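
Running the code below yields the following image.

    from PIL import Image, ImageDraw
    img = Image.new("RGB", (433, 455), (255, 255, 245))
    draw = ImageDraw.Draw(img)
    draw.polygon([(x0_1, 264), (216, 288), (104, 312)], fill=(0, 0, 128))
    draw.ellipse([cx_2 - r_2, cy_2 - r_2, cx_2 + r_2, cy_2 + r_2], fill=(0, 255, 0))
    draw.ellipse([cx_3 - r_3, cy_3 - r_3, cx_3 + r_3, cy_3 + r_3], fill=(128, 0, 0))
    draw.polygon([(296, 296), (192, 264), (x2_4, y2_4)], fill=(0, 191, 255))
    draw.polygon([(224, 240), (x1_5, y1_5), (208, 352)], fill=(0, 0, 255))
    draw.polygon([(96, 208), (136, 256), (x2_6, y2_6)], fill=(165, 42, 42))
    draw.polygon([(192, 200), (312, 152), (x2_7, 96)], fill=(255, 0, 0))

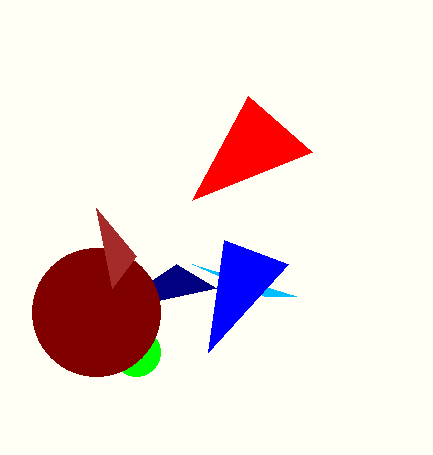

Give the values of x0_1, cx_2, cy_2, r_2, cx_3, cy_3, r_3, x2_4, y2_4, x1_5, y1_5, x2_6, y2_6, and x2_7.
x0_1 = 176; cx_2 = 136; cy_2 = 352; r_2 = 24; cx_3 = 96; cy_3 = 312; r_3 = 64; x2_4 = 264; y2_4 = 296; x1_5 = 288; y1_5 = 264; x2_6 = 112; y2_6 = 288; x2_7 = 248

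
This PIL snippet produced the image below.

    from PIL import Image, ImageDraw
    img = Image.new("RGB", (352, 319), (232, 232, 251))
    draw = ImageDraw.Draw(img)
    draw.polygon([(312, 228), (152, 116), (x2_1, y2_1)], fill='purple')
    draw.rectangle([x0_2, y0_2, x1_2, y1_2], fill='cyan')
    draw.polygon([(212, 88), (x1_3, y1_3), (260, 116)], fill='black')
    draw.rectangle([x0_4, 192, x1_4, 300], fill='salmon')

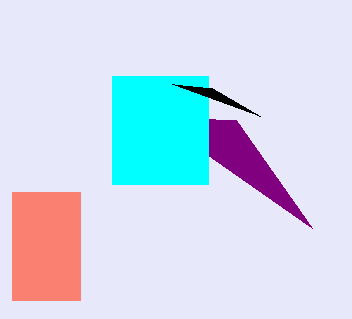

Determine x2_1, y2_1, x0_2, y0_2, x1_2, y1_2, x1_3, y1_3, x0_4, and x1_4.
x2_1 = 236
y2_1 = 120
x0_2 = 112
y0_2 = 76
x1_2 = 208
y1_2 = 184
x1_3 = 172
y1_3 = 84
x0_4 = 12
x1_4 = 80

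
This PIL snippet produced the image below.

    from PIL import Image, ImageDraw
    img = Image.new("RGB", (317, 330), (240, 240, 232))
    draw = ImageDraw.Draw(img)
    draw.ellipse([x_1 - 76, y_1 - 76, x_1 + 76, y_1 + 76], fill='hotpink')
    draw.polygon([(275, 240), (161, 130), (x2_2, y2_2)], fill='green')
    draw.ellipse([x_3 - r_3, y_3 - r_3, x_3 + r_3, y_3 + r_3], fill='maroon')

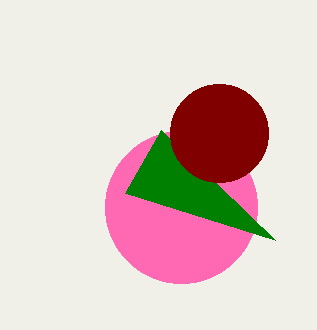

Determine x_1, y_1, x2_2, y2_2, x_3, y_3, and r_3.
x_1 = 181
y_1 = 207
x2_2 = 125
y2_2 = 193
x_3 = 219
y_3 = 133
r_3 = 49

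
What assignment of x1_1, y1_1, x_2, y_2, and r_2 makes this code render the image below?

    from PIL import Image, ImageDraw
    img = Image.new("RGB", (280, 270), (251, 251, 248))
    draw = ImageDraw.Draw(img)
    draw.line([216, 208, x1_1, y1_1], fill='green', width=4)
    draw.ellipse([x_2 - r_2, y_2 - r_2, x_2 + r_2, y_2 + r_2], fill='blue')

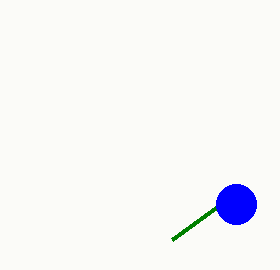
x1_1 = 172
y1_1 = 240
x_2 = 236
y_2 = 204
r_2 = 20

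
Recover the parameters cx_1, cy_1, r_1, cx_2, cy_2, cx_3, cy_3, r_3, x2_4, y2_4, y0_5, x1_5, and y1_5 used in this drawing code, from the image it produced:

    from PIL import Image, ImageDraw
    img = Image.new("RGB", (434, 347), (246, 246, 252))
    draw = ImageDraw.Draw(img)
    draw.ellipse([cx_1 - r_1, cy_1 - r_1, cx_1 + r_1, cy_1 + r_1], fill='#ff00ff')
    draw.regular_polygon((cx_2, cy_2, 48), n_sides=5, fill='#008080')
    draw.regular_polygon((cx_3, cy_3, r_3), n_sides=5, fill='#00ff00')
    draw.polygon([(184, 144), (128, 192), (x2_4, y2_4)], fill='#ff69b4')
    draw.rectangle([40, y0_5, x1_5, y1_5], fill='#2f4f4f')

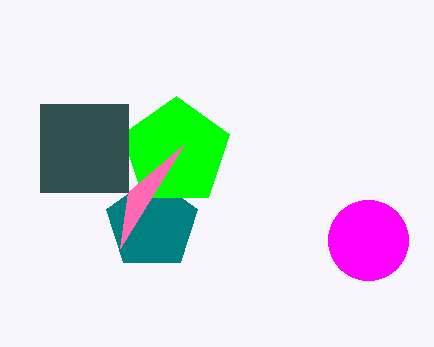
cx_1 = 368
cy_1 = 240
r_1 = 40
cx_2 = 152
cy_2 = 224
cx_3 = 176
cy_3 = 152
r_3 = 56
x2_4 = 120
y2_4 = 248
y0_5 = 104
x1_5 = 128
y1_5 = 192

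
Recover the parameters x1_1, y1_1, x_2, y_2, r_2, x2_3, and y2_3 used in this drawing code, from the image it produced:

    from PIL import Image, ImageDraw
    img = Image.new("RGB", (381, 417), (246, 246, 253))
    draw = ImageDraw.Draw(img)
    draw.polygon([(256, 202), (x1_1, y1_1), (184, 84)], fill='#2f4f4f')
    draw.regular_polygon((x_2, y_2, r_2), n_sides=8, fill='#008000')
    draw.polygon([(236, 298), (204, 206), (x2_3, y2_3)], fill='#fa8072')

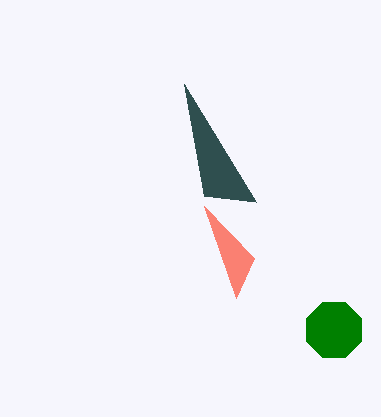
x1_1 = 204; y1_1 = 196; x_2 = 334; y_2 = 330; r_2 = 30; x2_3 = 254; y2_3 = 258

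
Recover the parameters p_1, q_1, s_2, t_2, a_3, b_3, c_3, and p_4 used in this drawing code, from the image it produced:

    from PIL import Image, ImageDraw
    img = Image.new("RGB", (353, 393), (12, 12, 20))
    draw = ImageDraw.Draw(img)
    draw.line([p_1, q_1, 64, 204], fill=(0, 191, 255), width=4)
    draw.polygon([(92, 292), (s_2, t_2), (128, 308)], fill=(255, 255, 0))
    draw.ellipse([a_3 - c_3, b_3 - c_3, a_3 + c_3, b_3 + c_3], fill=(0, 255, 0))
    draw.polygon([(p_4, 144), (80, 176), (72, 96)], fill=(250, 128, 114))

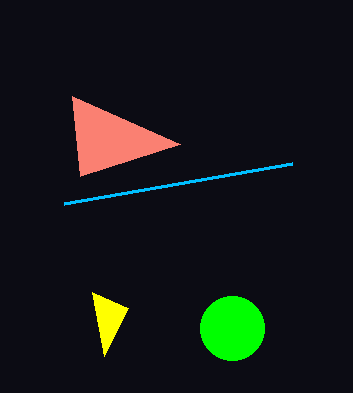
p_1 = 292, q_1 = 164, s_2 = 104, t_2 = 356, a_3 = 232, b_3 = 328, c_3 = 32, p_4 = 180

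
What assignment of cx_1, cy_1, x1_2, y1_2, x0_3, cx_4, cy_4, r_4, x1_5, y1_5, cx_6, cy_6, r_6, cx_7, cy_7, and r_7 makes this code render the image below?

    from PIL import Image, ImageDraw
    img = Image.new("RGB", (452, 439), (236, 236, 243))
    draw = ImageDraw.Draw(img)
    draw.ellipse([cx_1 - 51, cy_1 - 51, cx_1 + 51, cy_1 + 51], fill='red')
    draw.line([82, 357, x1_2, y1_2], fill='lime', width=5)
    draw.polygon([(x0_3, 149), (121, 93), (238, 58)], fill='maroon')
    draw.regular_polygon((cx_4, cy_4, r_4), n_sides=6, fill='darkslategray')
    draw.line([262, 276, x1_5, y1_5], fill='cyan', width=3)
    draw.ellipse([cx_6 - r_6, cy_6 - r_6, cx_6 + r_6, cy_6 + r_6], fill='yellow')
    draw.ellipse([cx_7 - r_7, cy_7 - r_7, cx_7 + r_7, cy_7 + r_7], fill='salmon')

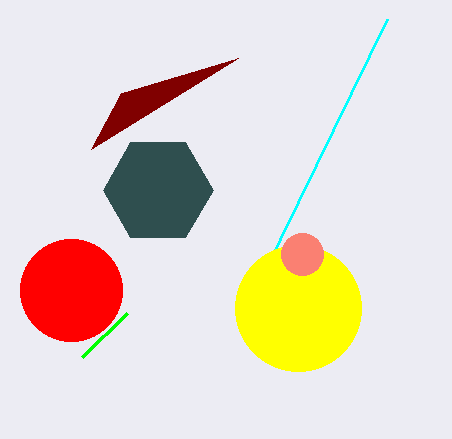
cx_1 = 71, cy_1 = 290, x1_2 = 127, y1_2 = 313, x0_3 = 91, cx_4 = 158, cy_4 = 190, r_4 = 55, x1_5 = 387, y1_5 = 19, cx_6 = 298, cy_6 = 308, r_6 = 63, cx_7 = 302, cy_7 = 254, r_7 = 21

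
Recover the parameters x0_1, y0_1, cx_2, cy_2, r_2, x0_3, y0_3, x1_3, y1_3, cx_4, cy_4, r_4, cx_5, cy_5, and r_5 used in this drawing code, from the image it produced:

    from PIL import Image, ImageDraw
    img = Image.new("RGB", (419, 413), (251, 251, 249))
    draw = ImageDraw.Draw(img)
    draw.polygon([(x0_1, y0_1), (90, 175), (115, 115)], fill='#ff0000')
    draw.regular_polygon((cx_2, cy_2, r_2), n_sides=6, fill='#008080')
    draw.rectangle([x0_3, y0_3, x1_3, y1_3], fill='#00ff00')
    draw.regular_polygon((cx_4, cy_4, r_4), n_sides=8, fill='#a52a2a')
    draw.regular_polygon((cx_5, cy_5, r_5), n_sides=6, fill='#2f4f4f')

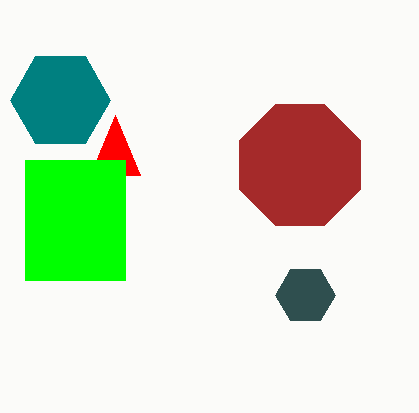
x0_1 = 140
y0_1 = 175
cx_2 = 60
cy_2 = 100
r_2 = 50
x0_3 = 25
y0_3 = 160
x1_3 = 125
y1_3 = 280
cx_4 = 300
cy_4 = 165
r_4 = 65
cx_5 = 305
cy_5 = 295
r_5 = 30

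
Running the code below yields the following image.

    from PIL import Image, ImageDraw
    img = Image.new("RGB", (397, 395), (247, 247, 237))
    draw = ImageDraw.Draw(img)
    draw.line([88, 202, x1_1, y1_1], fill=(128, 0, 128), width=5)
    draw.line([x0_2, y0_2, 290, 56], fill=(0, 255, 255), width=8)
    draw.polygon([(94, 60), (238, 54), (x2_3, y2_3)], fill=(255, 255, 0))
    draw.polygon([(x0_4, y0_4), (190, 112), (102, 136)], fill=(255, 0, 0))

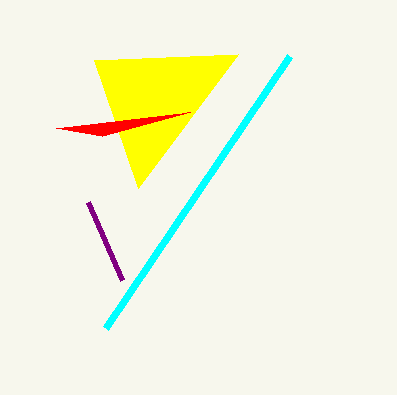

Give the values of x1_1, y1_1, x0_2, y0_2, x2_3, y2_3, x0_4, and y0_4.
x1_1 = 122
y1_1 = 280
x0_2 = 106
y0_2 = 328
x2_3 = 138
y2_3 = 188
x0_4 = 56
y0_4 = 128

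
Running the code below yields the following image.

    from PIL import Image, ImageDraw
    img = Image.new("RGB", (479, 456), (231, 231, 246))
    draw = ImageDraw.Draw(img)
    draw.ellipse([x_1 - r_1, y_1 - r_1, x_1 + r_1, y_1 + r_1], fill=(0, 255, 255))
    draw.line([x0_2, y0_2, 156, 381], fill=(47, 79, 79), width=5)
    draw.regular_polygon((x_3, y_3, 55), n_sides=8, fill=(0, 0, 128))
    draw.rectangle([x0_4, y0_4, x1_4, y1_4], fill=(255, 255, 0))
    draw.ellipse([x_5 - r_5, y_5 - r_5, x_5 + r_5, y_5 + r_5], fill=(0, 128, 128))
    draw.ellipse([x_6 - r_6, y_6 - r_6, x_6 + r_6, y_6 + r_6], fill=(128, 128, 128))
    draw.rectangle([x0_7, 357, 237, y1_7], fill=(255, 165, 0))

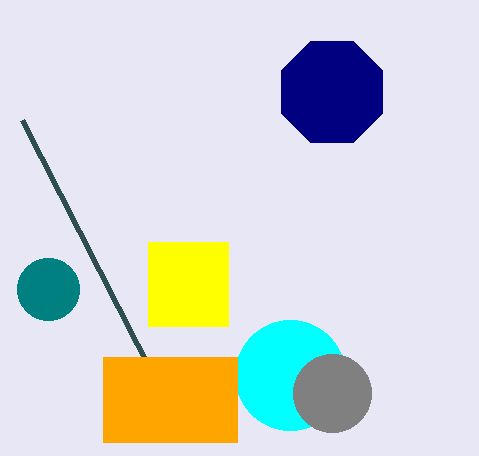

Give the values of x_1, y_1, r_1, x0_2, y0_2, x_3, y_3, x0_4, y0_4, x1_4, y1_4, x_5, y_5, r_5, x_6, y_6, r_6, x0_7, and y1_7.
x_1 = 290, y_1 = 375, r_1 = 55, x0_2 = 22, y0_2 = 120, x_3 = 332, y_3 = 92, x0_4 = 148, y0_4 = 242, x1_4 = 228, y1_4 = 326, x_5 = 48, y_5 = 289, r_5 = 31, x_6 = 332, y_6 = 393, r_6 = 39, x0_7 = 103, y1_7 = 442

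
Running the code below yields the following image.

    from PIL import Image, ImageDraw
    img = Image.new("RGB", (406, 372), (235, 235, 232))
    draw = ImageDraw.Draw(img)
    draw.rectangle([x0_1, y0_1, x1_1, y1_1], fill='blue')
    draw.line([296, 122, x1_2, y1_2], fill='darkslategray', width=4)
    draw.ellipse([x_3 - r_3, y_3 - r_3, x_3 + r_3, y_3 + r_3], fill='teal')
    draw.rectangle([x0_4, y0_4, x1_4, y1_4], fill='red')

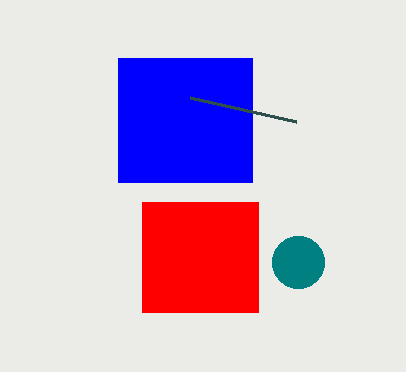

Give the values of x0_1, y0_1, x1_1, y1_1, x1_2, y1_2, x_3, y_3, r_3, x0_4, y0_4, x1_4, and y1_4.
x0_1 = 118; y0_1 = 58; x1_1 = 252; y1_1 = 182; x1_2 = 190; y1_2 = 98; x_3 = 298; y_3 = 262; r_3 = 26; x0_4 = 142; y0_4 = 202; x1_4 = 258; y1_4 = 312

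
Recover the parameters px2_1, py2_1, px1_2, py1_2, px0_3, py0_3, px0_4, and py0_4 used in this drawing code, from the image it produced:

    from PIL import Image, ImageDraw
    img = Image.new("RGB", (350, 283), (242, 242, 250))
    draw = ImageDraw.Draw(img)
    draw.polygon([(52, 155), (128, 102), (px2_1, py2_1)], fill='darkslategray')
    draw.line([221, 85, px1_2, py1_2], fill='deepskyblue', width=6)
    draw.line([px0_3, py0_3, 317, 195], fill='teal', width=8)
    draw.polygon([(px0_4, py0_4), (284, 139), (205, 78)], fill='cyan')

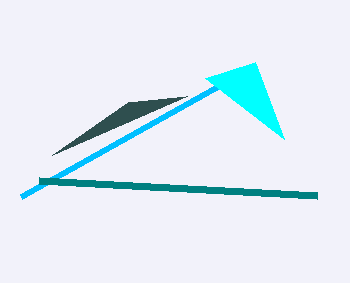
px2_1 = 187
py2_1 = 96
px1_2 = 21
py1_2 = 197
px0_3 = 39
py0_3 = 180
px0_4 = 255
py0_4 = 62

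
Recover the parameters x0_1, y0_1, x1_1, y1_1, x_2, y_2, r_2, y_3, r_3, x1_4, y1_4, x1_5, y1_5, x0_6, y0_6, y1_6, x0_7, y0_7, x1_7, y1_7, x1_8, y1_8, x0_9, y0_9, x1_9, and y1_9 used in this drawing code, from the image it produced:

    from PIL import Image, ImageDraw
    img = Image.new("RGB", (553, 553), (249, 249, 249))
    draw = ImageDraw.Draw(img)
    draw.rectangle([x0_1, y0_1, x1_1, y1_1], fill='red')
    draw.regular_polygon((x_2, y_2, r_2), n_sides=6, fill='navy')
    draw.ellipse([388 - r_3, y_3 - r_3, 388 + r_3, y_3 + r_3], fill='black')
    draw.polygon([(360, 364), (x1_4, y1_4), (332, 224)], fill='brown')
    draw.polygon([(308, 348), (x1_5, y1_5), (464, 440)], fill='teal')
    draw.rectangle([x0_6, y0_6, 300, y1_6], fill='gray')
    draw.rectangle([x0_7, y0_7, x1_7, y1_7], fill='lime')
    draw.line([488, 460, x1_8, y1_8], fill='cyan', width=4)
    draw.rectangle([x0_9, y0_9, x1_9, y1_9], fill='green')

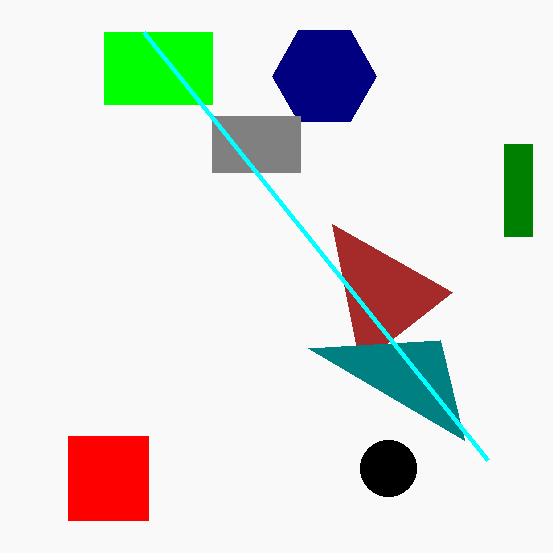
x0_1 = 68; y0_1 = 436; x1_1 = 148; y1_1 = 520; x_2 = 324; y_2 = 76; r_2 = 52; y_3 = 468; r_3 = 28; x1_4 = 452; y1_4 = 292; x1_5 = 440; y1_5 = 340; x0_6 = 212; y0_6 = 116; y1_6 = 172; x0_7 = 104; y0_7 = 32; x1_7 = 212; y1_7 = 104; x1_8 = 144; y1_8 = 32; x0_9 = 504; y0_9 = 144; x1_9 = 532; y1_9 = 236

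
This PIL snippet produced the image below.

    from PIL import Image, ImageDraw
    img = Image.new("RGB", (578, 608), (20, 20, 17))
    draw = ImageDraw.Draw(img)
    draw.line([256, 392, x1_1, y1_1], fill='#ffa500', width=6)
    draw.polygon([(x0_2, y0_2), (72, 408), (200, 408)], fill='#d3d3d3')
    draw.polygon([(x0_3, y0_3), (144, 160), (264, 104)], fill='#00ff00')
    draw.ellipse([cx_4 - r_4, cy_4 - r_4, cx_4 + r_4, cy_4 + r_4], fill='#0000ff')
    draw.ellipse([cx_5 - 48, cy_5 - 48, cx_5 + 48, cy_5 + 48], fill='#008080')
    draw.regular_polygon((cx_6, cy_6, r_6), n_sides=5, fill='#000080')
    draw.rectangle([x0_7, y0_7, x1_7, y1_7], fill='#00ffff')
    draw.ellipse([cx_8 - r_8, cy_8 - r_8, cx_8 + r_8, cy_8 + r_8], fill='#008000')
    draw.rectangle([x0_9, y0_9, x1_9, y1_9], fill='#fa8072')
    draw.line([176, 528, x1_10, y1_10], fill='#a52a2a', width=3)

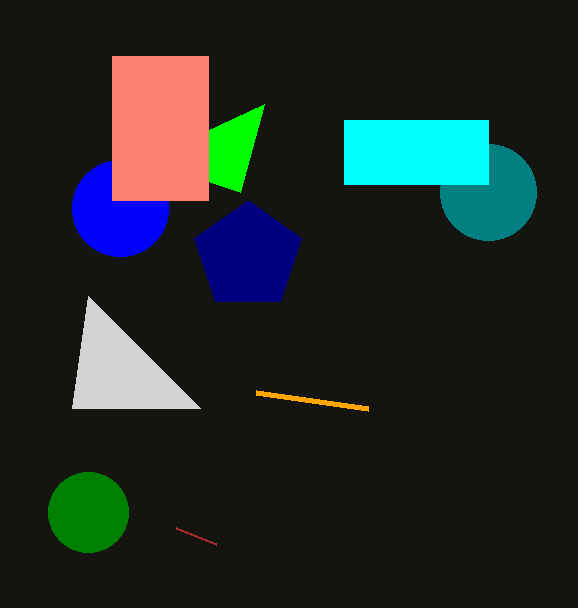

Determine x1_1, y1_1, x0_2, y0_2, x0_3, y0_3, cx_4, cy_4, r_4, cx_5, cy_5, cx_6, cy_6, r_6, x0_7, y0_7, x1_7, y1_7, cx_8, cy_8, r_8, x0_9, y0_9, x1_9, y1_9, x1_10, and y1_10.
x1_1 = 368, y1_1 = 408, x0_2 = 88, y0_2 = 296, x0_3 = 240, y0_3 = 192, cx_4 = 120, cy_4 = 208, r_4 = 48, cx_5 = 488, cy_5 = 192, cx_6 = 248, cy_6 = 256, r_6 = 56, x0_7 = 344, y0_7 = 120, x1_7 = 488, y1_7 = 184, cx_8 = 88, cy_8 = 512, r_8 = 40, x0_9 = 112, y0_9 = 56, x1_9 = 208, y1_9 = 200, x1_10 = 216, y1_10 = 544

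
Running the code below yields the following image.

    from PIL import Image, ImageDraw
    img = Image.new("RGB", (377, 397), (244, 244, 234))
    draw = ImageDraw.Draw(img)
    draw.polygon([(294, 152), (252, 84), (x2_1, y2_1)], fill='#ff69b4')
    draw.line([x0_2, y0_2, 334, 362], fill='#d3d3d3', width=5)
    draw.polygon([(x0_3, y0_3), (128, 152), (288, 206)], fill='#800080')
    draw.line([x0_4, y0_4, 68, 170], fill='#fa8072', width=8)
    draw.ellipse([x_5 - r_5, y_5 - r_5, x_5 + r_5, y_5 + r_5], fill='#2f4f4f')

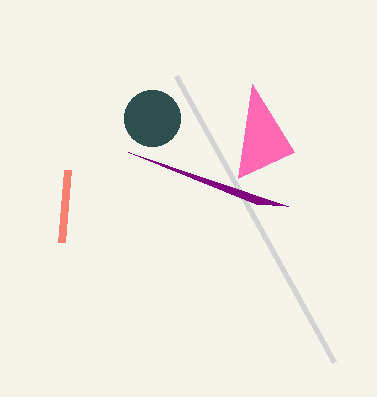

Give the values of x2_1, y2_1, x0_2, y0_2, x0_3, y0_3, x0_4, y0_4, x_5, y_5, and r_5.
x2_1 = 238, y2_1 = 178, x0_2 = 176, y0_2 = 76, x0_3 = 256, y0_3 = 204, x0_4 = 62, y0_4 = 242, x_5 = 152, y_5 = 118, r_5 = 28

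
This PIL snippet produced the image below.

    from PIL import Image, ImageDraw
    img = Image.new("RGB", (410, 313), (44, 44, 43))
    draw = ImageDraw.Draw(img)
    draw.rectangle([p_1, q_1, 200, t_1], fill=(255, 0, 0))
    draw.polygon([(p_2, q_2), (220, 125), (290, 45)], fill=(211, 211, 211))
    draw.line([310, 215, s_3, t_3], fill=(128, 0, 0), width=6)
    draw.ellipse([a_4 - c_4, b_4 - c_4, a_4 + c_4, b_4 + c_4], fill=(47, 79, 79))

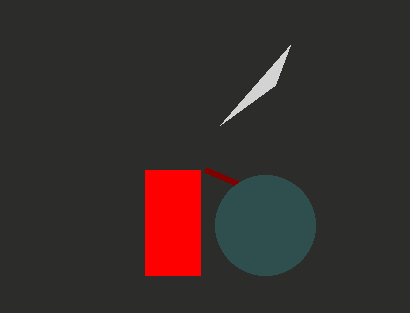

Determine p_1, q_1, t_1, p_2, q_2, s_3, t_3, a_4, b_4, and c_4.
p_1 = 145; q_1 = 170; t_1 = 275; p_2 = 275; q_2 = 85; s_3 = 205; t_3 = 170; a_4 = 265; b_4 = 225; c_4 = 50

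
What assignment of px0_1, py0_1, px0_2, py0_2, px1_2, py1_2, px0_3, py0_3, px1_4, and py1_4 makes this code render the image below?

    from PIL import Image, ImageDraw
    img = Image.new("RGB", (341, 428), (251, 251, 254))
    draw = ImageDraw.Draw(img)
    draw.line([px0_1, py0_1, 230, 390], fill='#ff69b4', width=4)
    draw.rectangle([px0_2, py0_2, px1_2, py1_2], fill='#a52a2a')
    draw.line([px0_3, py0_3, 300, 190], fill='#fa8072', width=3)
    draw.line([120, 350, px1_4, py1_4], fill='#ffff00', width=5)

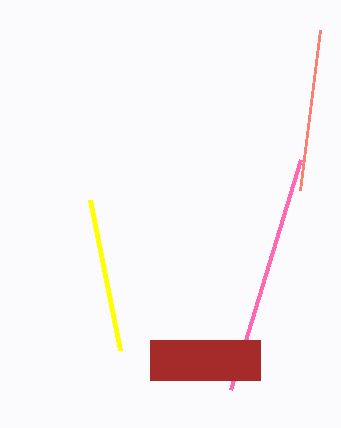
px0_1 = 300; py0_1 = 160; px0_2 = 150; py0_2 = 340; px1_2 = 260; py1_2 = 380; px0_3 = 320; py0_3 = 30; px1_4 = 90; py1_4 = 200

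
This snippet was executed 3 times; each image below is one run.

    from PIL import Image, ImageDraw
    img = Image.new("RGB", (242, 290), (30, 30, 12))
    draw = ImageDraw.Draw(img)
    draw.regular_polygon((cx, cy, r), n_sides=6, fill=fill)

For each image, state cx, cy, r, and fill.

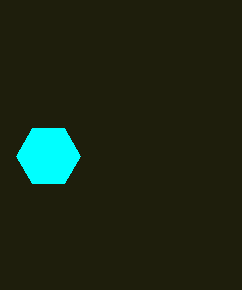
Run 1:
cx = 48; cy = 156; r = 32; fill = 'cyan'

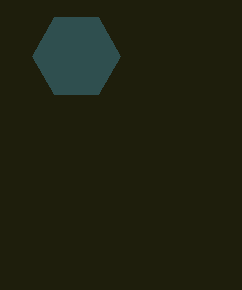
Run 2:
cx = 76, cy = 56, r = 44, fill = 'darkslategray'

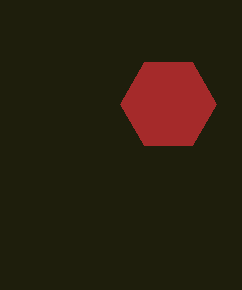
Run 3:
cx = 168, cy = 104, r = 48, fill = 'brown'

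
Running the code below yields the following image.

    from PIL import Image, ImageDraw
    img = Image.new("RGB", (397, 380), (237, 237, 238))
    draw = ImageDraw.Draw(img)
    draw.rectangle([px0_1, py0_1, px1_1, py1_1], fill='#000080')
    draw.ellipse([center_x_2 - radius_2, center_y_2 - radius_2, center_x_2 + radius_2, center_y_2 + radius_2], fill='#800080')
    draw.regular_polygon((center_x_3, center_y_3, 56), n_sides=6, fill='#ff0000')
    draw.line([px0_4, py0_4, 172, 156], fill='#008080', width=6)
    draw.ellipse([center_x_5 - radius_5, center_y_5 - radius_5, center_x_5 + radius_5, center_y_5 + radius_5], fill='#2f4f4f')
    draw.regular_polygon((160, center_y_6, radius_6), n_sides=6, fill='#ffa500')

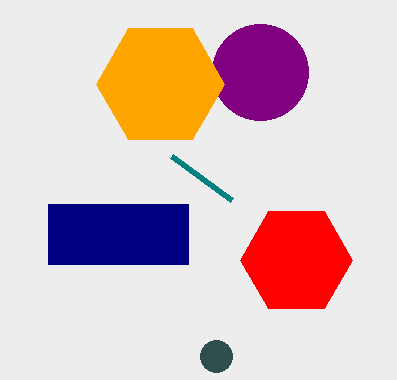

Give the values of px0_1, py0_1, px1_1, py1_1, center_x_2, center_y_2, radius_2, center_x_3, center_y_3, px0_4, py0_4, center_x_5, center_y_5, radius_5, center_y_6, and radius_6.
px0_1 = 48, py0_1 = 204, px1_1 = 188, py1_1 = 264, center_x_2 = 260, center_y_2 = 72, radius_2 = 48, center_x_3 = 296, center_y_3 = 260, px0_4 = 232, py0_4 = 200, center_x_5 = 216, center_y_5 = 356, radius_5 = 16, center_y_6 = 84, radius_6 = 64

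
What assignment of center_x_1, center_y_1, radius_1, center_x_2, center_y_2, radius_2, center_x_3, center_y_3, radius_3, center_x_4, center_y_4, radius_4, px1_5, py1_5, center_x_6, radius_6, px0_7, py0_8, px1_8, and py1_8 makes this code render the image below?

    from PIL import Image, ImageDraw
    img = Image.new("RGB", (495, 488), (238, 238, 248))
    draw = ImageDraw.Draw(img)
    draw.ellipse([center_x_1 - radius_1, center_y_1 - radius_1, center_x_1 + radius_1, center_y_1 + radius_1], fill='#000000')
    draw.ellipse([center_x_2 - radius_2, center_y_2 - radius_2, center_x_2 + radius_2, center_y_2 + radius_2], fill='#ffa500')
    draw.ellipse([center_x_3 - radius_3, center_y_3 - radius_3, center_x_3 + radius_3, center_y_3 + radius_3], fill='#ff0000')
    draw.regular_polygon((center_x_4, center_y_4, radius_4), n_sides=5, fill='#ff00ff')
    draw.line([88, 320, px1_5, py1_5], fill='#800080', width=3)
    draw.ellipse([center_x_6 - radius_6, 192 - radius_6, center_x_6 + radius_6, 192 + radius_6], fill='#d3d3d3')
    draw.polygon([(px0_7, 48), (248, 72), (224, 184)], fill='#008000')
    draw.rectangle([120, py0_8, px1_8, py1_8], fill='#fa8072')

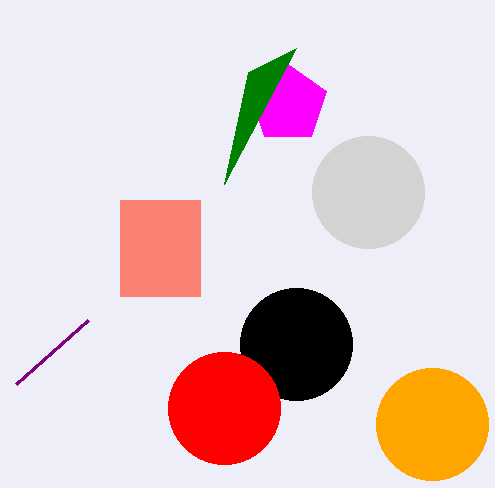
center_x_1 = 296
center_y_1 = 344
radius_1 = 56
center_x_2 = 432
center_y_2 = 424
radius_2 = 56
center_x_3 = 224
center_y_3 = 408
radius_3 = 56
center_x_4 = 288
center_y_4 = 104
radius_4 = 40
px1_5 = 16
py1_5 = 384
center_x_6 = 368
radius_6 = 56
px0_7 = 296
py0_8 = 200
px1_8 = 200
py1_8 = 296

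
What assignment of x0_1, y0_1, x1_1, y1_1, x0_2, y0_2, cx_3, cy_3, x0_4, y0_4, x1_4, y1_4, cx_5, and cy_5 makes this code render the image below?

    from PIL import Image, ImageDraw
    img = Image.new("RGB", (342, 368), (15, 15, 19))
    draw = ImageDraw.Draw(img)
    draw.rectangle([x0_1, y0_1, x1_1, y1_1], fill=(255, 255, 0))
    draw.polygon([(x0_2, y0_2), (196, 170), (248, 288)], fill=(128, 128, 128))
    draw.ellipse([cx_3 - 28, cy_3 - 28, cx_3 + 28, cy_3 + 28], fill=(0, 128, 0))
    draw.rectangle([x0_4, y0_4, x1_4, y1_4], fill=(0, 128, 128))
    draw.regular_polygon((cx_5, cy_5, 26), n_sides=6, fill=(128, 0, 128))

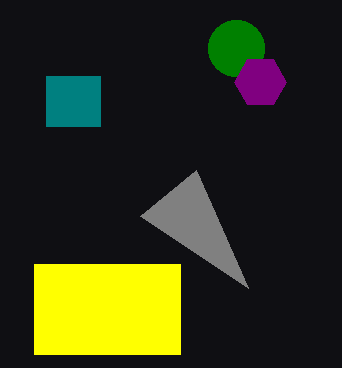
x0_1 = 34
y0_1 = 264
x1_1 = 180
y1_1 = 354
x0_2 = 140
y0_2 = 216
cx_3 = 236
cy_3 = 48
x0_4 = 46
y0_4 = 76
x1_4 = 100
y1_4 = 126
cx_5 = 260
cy_5 = 82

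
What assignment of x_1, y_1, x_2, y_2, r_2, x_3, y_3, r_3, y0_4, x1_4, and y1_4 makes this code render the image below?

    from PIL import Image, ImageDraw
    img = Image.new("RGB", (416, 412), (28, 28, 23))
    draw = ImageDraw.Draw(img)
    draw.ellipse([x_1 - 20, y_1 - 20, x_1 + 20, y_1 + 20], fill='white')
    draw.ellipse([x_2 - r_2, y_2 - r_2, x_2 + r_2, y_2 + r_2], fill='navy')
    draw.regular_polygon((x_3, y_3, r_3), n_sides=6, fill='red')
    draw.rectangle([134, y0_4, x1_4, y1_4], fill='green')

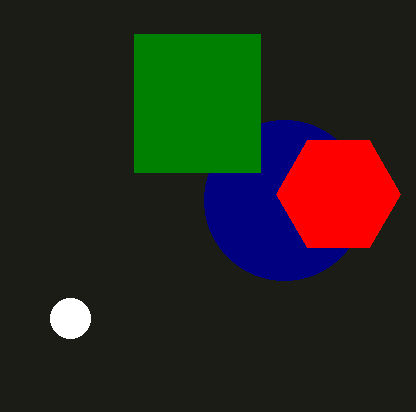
x_1 = 70, y_1 = 318, x_2 = 284, y_2 = 200, r_2 = 80, x_3 = 338, y_3 = 194, r_3 = 62, y0_4 = 34, x1_4 = 260, y1_4 = 172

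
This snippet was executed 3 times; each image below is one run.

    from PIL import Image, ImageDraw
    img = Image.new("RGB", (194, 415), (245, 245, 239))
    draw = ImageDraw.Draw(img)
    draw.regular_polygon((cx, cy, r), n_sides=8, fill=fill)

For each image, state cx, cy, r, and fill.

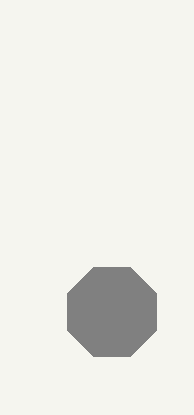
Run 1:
cx = 112
cy = 312
r = 48
fill = 'gray'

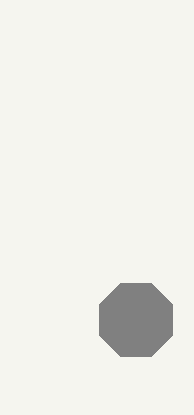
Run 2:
cx = 136
cy = 320
r = 40
fill = 'gray'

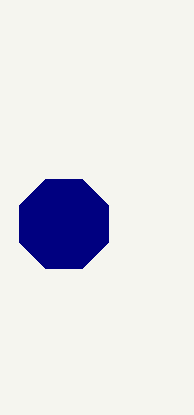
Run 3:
cx = 64
cy = 224
r = 48
fill = 'navy'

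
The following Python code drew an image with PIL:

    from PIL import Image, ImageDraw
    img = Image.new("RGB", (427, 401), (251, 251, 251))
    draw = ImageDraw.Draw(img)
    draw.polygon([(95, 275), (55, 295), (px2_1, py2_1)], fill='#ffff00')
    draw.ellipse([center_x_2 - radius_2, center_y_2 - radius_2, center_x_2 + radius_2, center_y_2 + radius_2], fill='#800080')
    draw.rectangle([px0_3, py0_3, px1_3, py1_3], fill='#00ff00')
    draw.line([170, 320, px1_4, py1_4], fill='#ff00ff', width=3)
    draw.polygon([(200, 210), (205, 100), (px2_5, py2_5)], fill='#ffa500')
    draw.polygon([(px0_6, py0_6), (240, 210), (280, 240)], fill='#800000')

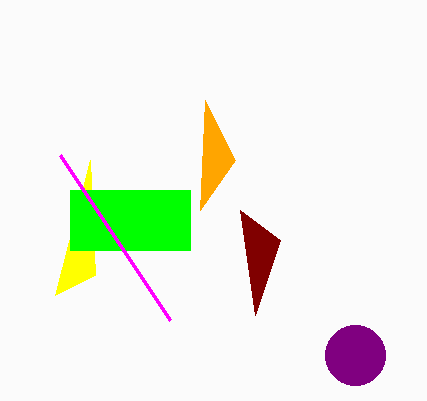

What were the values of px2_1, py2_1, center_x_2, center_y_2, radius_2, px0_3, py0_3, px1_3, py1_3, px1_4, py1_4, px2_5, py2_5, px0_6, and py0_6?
px2_1 = 90
py2_1 = 160
center_x_2 = 355
center_y_2 = 355
radius_2 = 30
px0_3 = 70
py0_3 = 190
px1_3 = 190
py1_3 = 250
px1_4 = 60
py1_4 = 155
px2_5 = 235
py2_5 = 160
px0_6 = 255
py0_6 = 315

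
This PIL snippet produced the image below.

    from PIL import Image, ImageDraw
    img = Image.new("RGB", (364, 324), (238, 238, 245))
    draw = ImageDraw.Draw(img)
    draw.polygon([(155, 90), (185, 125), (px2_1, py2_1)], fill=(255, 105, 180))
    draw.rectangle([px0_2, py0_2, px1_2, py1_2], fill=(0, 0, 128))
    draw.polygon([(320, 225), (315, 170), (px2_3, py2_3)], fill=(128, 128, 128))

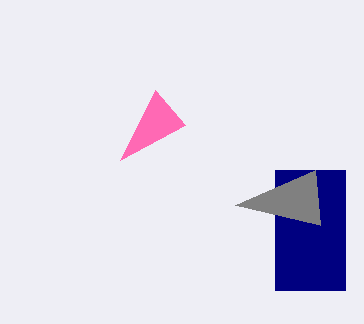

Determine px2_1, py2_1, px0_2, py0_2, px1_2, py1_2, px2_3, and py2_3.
px2_1 = 120
py2_1 = 160
px0_2 = 275
py0_2 = 170
px1_2 = 345
py1_2 = 290
px2_3 = 235
py2_3 = 205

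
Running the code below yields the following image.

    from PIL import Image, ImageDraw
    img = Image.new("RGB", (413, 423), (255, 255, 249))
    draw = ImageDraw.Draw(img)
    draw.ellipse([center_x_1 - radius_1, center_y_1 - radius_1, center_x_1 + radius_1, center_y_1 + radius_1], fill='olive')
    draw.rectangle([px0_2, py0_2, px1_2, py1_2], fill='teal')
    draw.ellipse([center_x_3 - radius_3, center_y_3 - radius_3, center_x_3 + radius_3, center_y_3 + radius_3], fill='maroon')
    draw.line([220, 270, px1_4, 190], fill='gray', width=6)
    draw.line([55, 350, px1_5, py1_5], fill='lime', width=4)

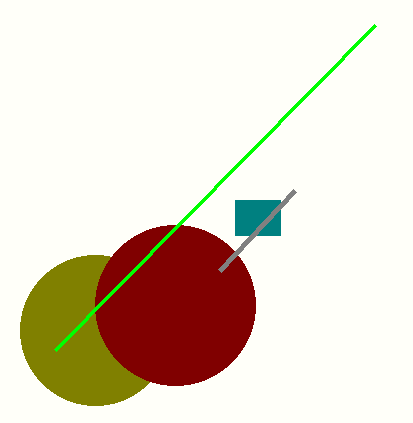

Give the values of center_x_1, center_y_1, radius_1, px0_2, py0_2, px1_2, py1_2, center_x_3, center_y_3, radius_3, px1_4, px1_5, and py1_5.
center_x_1 = 95
center_y_1 = 330
radius_1 = 75
px0_2 = 235
py0_2 = 200
px1_2 = 280
py1_2 = 235
center_x_3 = 175
center_y_3 = 305
radius_3 = 80
px1_4 = 295
px1_5 = 375
py1_5 = 25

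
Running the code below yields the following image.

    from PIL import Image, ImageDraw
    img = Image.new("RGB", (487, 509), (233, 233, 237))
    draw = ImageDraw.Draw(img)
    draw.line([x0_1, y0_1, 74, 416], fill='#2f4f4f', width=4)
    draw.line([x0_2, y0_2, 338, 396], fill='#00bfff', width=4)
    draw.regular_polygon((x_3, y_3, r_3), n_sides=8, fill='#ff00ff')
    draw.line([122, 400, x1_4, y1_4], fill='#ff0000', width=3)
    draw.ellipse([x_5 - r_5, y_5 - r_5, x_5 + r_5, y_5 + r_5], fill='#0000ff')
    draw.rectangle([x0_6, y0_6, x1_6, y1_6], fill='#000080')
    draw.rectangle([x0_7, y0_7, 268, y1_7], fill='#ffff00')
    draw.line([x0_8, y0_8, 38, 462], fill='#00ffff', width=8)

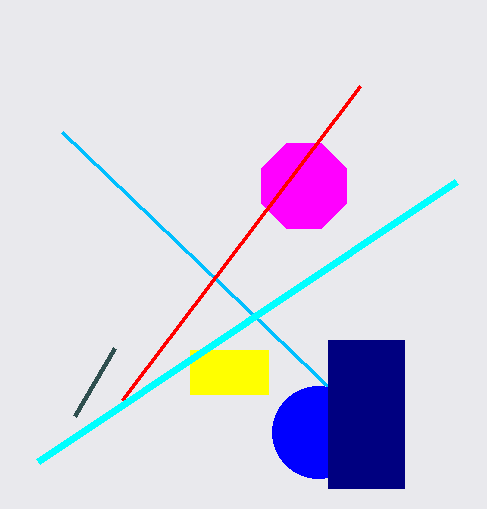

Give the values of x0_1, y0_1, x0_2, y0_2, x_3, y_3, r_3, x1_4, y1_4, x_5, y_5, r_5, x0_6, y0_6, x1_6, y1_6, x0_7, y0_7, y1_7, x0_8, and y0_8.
x0_1 = 114, y0_1 = 348, x0_2 = 62, y0_2 = 132, x_3 = 304, y_3 = 186, r_3 = 46, x1_4 = 360, y1_4 = 86, x_5 = 318, y_5 = 432, r_5 = 46, x0_6 = 328, y0_6 = 340, x1_6 = 404, y1_6 = 488, x0_7 = 190, y0_7 = 350, y1_7 = 394, x0_8 = 456, y0_8 = 182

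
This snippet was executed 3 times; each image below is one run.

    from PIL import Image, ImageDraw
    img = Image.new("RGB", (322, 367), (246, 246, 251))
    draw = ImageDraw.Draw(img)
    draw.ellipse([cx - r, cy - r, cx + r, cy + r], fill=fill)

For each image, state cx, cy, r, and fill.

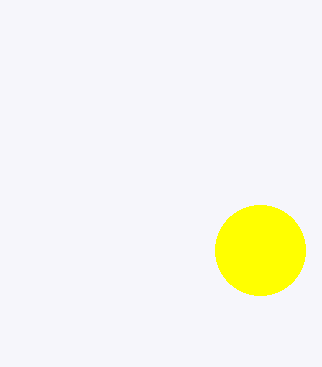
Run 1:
cx = 260; cy = 250; r = 45; fill = 'yellow'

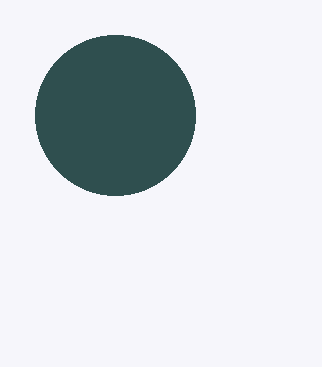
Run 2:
cx = 115
cy = 115
r = 80
fill = 'darkslategray'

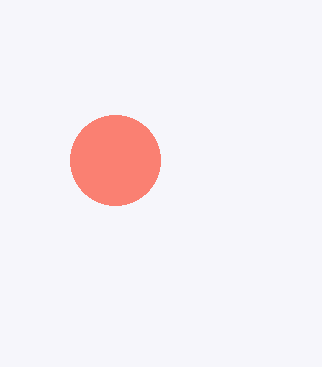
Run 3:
cx = 115
cy = 160
r = 45
fill = 'salmon'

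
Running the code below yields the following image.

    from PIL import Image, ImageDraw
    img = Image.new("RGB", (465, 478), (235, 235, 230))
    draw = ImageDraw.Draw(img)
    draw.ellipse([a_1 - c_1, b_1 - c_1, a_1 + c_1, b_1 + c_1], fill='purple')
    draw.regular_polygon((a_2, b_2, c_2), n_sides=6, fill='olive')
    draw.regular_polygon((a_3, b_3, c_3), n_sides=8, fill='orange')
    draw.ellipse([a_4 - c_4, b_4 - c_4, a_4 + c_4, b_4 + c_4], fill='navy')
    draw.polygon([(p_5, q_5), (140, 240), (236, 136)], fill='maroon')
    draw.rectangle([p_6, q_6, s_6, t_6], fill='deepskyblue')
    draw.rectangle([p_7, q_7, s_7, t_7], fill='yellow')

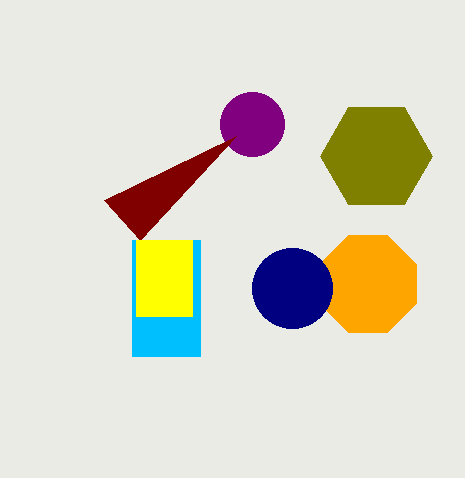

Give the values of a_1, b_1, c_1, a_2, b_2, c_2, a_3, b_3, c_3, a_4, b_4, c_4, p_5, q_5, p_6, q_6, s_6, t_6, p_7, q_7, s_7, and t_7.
a_1 = 252; b_1 = 124; c_1 = 32; a_2 = 376; b_2 = 156; c_2 = 56; a_3 = 368; b_3 = 284; c_3 = 52; a_4 = 292; b_4 = 288; c_4 = 40; p_5 = 104; q_5 = 200; p_6 = 132; q_6 = 240; s_6 = 200; t_6 = 356; p_7 = 136; q_7 = 240; s_7 = 192; t_7 = 316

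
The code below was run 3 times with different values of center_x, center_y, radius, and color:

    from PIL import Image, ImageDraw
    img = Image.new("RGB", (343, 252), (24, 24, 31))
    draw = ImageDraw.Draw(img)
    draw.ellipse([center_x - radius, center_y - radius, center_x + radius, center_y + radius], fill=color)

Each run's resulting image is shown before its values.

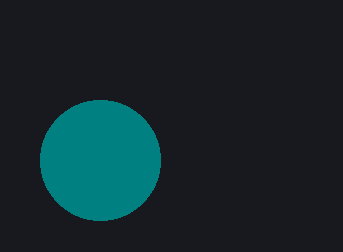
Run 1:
center_x = 100, center_y = 160, radius = 60, color = 'teal'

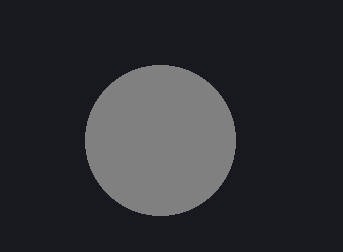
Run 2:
center_x = 160, center_y = 140, radius = 75, color = 'gray'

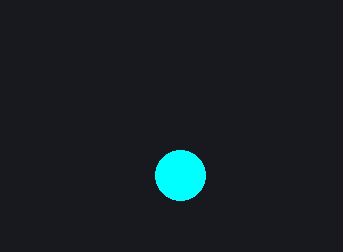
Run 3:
center_x = 180, center_y = 175, radius = 25, color = 'cyan'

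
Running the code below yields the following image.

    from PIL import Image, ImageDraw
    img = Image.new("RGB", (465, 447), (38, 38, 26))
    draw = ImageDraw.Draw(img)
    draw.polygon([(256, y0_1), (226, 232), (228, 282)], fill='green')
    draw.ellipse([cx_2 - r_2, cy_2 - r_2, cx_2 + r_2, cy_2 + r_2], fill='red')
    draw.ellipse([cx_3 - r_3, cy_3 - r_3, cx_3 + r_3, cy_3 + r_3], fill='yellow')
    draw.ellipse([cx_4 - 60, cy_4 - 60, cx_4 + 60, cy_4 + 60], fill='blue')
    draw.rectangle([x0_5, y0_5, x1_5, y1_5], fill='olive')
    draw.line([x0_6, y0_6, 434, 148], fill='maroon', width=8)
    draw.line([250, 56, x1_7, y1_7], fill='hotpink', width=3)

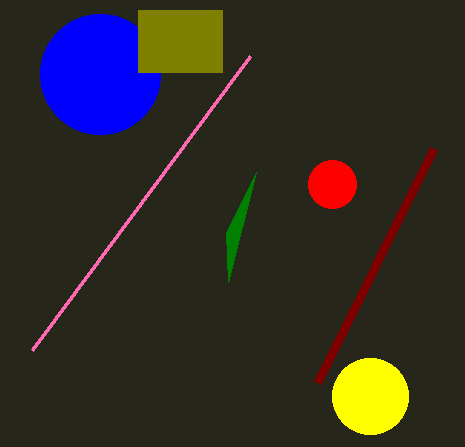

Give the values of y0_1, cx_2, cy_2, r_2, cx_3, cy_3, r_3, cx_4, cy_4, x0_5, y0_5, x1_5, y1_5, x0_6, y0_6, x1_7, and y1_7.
y0_1 = 172; cx_2 = 332; cy_2 = 184; r_2 = 24; cx_3 = 370; cy_3 = 396; r_3 = 38; cx_4 = 100; cy_4 = 74; x0_5 = 138; y0_5 = 10; x1_5 = 222; y1_5 = 72; x0_6 = 318; y0_6 = 382; x1_7 = 32; y1_7 = 350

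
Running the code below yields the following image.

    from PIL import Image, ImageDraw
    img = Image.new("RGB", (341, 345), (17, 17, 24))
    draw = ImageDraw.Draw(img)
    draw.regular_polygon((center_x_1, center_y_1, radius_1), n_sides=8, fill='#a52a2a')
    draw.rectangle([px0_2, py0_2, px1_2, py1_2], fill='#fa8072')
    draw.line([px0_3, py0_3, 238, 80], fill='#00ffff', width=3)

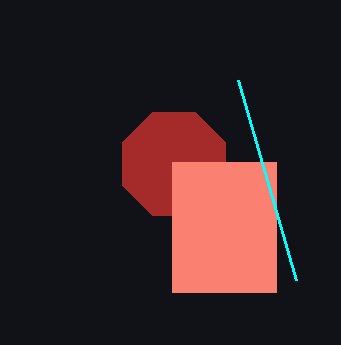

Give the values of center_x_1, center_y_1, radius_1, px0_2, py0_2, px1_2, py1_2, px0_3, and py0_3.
center_x_1 = 174
center_y_1 = 164
radius_1 = 56
px0_2 = 172
py0_2 = 162
px1_2 = 276
py1_2 = 292
px0_3 = 296
py0_3 = 280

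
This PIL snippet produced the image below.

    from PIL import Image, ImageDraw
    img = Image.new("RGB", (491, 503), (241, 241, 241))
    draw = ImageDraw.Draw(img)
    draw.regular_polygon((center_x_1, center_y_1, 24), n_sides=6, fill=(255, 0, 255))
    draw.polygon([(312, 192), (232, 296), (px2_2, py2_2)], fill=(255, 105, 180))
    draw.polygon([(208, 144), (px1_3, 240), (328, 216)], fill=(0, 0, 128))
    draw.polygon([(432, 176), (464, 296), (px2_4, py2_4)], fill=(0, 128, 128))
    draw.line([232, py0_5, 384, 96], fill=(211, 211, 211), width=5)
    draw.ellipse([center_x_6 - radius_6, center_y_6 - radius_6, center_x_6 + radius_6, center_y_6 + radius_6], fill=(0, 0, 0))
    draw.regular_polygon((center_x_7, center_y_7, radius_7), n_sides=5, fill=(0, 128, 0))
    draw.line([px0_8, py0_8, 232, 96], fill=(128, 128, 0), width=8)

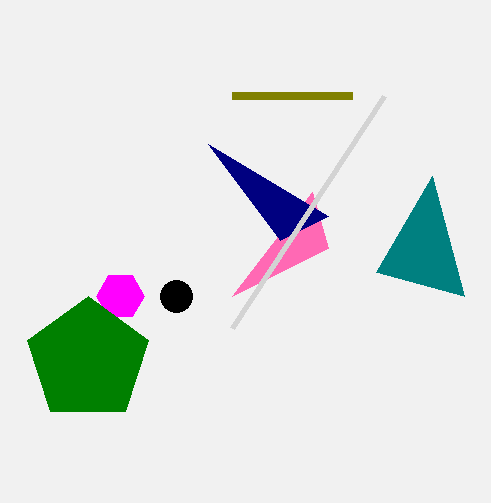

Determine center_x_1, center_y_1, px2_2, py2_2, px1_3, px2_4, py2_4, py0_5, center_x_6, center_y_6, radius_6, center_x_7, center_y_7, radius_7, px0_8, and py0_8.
center_x_1 = 120
center_y_1 = 296
px2_2 = 328
py2_2 = 248
px1_3 = 280
px2_4 = 376
py2_4 = 272
py0_5 = 328
center_x_6 = 176
center_y_6 = 296
radius_6 = 16
center_x_7 = 88
center_y_7 = 360
radius_7 = 64
px0_8 = 352
py0_8 = 96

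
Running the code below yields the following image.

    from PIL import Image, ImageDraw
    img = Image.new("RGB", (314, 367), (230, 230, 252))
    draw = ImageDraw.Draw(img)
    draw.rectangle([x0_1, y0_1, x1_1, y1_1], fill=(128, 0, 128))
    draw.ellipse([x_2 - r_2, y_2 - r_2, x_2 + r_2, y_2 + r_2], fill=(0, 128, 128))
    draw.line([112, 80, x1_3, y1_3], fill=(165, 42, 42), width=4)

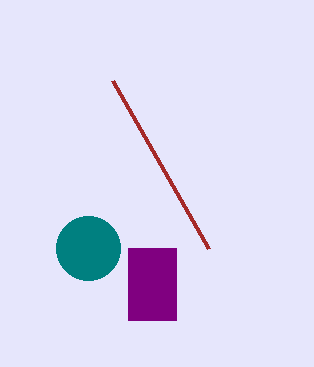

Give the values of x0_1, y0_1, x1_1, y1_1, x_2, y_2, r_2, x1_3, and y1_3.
x0_1 = 128; y0_1 = 248; x1_1 = 176; y1_1 = 320; x_2 = 88; y_2 = 248; r_2 = 32; x1_3 = 208; y1_3 = 248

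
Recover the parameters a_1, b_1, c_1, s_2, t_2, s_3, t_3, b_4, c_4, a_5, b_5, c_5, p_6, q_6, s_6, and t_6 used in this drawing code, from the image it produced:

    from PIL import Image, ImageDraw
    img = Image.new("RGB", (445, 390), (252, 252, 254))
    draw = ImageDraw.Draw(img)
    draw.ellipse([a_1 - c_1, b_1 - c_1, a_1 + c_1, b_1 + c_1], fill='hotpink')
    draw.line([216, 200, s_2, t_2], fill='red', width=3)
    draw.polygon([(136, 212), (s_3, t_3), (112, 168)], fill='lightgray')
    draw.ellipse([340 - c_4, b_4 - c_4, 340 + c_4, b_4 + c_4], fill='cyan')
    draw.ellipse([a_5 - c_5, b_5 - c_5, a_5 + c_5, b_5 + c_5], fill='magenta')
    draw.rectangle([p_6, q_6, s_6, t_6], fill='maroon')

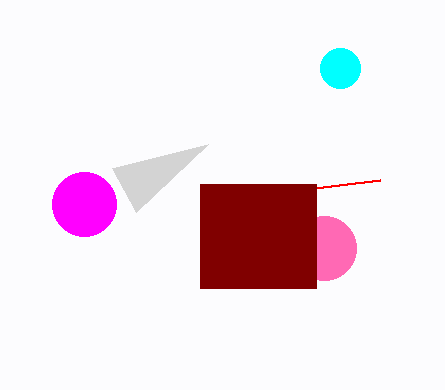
a_1 = 324; b_1 = 248; c_1 = 32; s_2 = 380; t_2 = 180; s_3 = 208; t_3 = 144; b_4 = 68; c_4 = 20; a_5 = 84; b_5 = 204; c_5 = 32; p_6 = 200; q_6 = 184; s_6 = 316; t_6 = 288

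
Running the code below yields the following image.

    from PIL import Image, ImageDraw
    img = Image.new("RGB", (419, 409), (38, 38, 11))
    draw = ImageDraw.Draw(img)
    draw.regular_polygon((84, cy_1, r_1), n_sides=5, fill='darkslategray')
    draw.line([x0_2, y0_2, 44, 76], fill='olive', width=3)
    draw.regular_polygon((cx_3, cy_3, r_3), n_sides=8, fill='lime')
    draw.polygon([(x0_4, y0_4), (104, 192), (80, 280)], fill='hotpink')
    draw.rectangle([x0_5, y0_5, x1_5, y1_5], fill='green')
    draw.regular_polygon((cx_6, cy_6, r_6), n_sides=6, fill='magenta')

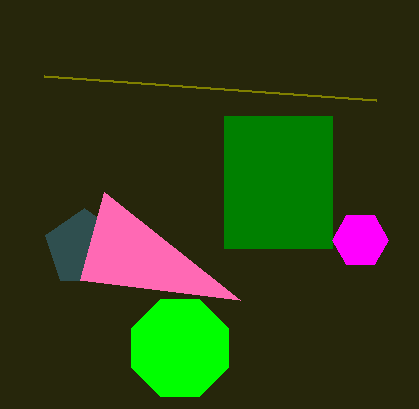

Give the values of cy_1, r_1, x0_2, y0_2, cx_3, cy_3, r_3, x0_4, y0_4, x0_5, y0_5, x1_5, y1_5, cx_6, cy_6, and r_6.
cy_1 = 248; r_1 = 40; x0_2 = 376; y0_2 = 100; cx_3 = 180; cy_3 = 348; r_3 = 52; x0_4 = 240; y0_4 = 300; x0_5 = 224; y0_5 = 116; x1_5 = 332; y1_5 = 248; cx_6 = 360; cy_6 = 240; r_6 = 28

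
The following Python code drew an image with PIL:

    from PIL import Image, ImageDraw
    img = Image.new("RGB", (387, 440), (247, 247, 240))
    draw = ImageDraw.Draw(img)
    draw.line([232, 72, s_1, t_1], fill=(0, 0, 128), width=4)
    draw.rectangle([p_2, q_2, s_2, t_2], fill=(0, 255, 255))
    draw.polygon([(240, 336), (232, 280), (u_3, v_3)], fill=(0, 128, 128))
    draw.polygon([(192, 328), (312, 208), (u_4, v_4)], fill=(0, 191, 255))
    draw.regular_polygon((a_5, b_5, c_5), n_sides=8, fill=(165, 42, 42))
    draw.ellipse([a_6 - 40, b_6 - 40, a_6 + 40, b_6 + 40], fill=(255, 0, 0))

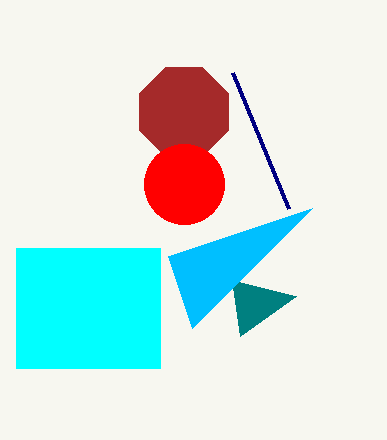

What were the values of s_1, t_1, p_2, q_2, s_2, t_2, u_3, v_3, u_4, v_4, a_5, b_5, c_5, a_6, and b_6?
s_1 = 288, t_1 = 208, p_2 = 16, q_2 = 248, s_2 = 160, t_2 = 368, u_3 = 296, v_3 = 296, u_4 = 168, v_4 = 256, a_5 = 184, b_5 = 112, c_5 = 48, a_6 = 184, b_6 = 184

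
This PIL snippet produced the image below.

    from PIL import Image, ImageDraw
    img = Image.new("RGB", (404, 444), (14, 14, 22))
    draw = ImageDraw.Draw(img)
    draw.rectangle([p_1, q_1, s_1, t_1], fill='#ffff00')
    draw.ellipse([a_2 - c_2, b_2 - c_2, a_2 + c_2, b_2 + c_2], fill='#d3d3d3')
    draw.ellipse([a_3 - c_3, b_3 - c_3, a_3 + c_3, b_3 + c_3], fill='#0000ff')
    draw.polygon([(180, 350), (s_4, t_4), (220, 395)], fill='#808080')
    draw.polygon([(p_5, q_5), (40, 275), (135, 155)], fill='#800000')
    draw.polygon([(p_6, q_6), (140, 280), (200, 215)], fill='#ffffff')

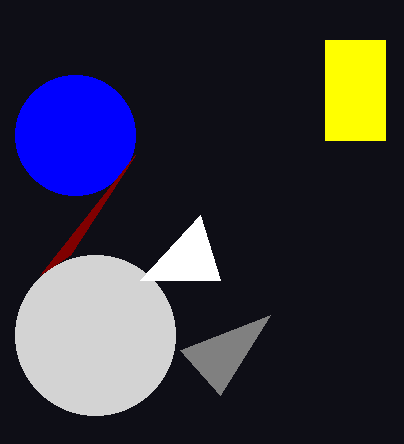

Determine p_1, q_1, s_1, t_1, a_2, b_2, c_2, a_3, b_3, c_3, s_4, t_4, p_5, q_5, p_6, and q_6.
p_1 = 325, q_1 = 40, s_1 = 385, t_1 = 140, a_2 = 95, b_2 = 335, c_2 = 80, a_3 = 75, b_3 = 135, c_3 = 60, s_4 = 270, t_4 = 315, p_5 = 70, q_5 = 255, p_6 = 220, q_6 = 280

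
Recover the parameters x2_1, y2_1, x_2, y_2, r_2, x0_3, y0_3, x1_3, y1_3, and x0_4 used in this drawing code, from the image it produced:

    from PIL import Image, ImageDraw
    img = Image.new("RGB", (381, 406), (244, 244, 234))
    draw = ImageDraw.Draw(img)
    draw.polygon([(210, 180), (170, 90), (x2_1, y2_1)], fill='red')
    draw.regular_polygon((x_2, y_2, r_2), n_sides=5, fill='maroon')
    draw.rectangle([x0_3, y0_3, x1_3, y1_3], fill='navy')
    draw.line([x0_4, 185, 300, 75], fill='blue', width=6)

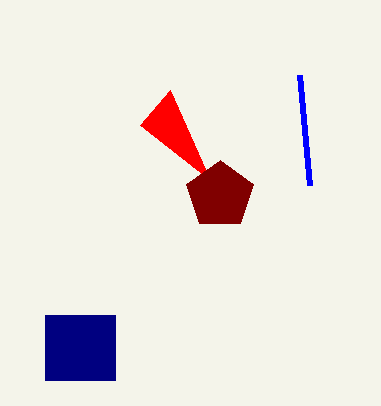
x2_1 = 140, y2_1 = 125, x_2 = 220, y_2 = 195, r_2 = 35, x0_3 = 45, y0_3 = 315, x1_3 = 115, y1_3 = 380, x0_4 = 310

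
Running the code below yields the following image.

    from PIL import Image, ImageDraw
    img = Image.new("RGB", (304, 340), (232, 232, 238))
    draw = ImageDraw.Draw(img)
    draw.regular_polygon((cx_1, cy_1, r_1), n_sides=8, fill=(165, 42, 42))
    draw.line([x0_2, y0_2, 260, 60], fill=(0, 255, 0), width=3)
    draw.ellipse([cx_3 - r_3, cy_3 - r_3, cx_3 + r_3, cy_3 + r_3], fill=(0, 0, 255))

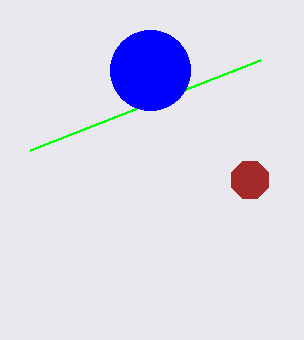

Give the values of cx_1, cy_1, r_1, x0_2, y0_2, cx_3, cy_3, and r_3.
cx_1 = 250
cy_1 = 180
r_1 = 20
x0_2 = 30
y0_2 = 150
cx_3 = 150
cy_3 = 70
r_3 = 40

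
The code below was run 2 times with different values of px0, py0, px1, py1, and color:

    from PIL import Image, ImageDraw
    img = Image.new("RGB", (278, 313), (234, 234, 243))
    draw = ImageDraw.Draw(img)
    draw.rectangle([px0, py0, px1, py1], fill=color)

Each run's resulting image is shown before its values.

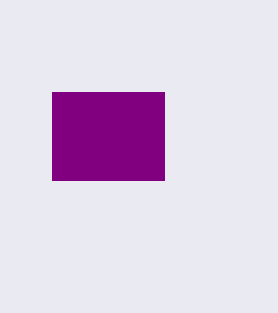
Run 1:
px0 = 52
py0 = 92
px1 = 164
py1 = 180
color = 'purple'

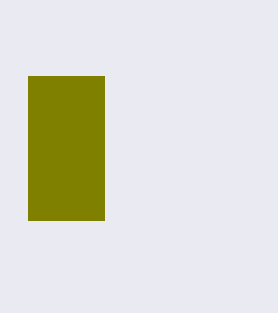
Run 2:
px0 = 28; py0 = 76; px1 = 104; py1 = 220; color = 'olive'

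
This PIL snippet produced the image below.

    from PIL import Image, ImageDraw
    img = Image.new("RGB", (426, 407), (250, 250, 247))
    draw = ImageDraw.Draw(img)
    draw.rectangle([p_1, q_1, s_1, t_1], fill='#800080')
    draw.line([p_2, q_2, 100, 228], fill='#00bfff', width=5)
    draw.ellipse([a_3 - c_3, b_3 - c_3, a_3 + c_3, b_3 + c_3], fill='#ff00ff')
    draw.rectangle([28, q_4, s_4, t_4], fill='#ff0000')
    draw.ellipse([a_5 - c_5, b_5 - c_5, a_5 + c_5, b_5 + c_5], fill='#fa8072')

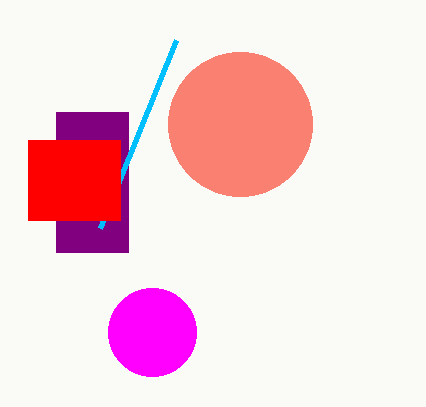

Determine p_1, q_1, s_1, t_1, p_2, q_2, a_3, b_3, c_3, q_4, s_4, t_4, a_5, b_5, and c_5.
p_1 = 56
q_1 = 112
s_1 = 128
t_1 = 252
p_2 = 176
q_2 = 40
a_3 = 152
b_3 = 332
c_3 = 44
q_4 = 140
s_4 = 120
t_4 = 220
a_5 = 240
b_5 = 124
c_5 = 72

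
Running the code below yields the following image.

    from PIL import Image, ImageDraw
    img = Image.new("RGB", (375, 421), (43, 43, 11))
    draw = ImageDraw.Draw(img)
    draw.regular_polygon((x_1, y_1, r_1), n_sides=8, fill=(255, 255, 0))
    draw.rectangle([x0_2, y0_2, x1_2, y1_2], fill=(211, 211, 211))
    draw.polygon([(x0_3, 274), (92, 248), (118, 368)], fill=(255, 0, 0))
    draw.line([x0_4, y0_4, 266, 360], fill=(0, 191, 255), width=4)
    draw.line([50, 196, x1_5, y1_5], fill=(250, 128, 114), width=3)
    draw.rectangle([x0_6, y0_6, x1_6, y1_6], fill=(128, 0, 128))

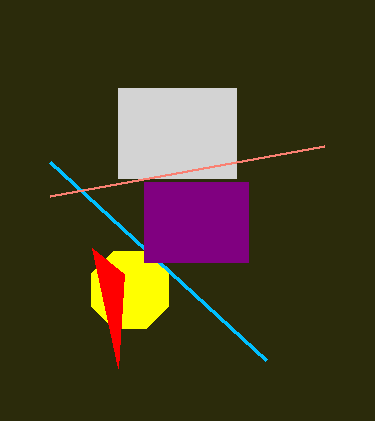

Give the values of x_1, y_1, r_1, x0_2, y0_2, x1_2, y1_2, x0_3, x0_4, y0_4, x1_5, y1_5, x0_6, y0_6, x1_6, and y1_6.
x_1 = 130, y_1 = 290, r_1 = 42, x0_2 = 118, y0_2 = 88, x1_2 = 236, y1_2 = 178, x0_3 = 124, x0_4 = 50, y0_4 = 162, x1_5 = 324, y1_5 = 146, x0_6 = 144, y0_6 = 182, x1_6 = 248, y1_6 = 262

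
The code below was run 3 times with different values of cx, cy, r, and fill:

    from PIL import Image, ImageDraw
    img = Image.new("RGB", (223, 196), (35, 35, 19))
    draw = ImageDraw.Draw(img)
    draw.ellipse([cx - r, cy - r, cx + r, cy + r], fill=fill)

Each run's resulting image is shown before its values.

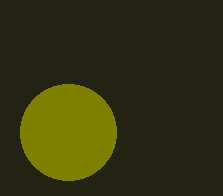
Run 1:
cx = 68
cy = 132
r = 48
fill = 'olive'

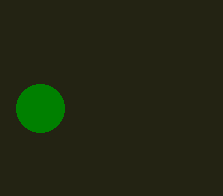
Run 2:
cx = 40
cy = 108
r = 24
fill = 'green'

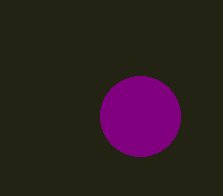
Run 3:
cx = 140; cy = 116; r = 40; fill = 'purple'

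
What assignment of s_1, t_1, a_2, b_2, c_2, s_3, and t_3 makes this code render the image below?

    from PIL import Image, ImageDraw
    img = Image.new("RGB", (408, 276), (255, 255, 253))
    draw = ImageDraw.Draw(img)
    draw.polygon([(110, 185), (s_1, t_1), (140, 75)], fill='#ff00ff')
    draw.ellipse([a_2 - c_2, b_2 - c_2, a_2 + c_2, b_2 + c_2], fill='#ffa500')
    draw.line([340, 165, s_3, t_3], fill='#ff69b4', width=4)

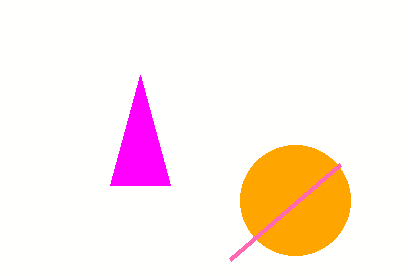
s_1 = 170, t_1 = 185, a_2 = 295, b_2 = 200, c_2 = 55, s_3 = 230, t_3 = 260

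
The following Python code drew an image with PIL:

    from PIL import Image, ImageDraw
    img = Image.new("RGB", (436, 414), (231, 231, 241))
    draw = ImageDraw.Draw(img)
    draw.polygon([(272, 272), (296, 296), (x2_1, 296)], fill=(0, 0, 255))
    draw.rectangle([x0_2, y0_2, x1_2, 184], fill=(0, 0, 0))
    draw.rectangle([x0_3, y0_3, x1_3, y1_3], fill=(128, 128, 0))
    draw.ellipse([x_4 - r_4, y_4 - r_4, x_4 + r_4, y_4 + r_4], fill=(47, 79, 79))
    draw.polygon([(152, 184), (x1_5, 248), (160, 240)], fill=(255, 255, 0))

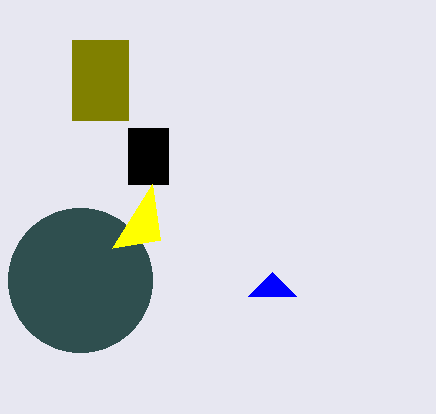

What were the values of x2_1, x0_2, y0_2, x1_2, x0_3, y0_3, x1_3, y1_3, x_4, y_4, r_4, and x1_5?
x2_1 = 248, x0_2 = 128, y0_2 = 128, x1_2 = 168, x0_3 = 72, y0_3 = 40, x1_3 = 128, y1_3 = 120, x_4 = 80, y_4 = 280, r_4 = 72, x1_5 = 112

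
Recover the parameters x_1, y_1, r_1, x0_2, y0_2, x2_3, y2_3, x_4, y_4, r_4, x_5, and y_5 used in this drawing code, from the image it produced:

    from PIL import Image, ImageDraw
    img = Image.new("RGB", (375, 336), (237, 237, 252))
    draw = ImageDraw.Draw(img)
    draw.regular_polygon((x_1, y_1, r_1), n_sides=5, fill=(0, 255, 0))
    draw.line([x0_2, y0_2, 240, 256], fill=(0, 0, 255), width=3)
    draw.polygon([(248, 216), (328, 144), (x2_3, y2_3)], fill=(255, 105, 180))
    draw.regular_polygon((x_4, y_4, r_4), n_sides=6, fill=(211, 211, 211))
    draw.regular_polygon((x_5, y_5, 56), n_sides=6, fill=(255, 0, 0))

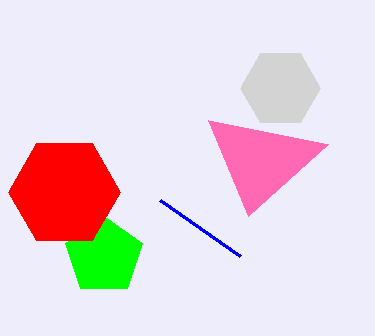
x_1 = 104; y_1 = 256; r_1 = 40; x0_2 = 160; y0_2 = 200; x2_3 = 208; y2_3 = 120; x_4 = 280; y_4 = 88; r_4 = 40; x_5 = 64; y_5 = 192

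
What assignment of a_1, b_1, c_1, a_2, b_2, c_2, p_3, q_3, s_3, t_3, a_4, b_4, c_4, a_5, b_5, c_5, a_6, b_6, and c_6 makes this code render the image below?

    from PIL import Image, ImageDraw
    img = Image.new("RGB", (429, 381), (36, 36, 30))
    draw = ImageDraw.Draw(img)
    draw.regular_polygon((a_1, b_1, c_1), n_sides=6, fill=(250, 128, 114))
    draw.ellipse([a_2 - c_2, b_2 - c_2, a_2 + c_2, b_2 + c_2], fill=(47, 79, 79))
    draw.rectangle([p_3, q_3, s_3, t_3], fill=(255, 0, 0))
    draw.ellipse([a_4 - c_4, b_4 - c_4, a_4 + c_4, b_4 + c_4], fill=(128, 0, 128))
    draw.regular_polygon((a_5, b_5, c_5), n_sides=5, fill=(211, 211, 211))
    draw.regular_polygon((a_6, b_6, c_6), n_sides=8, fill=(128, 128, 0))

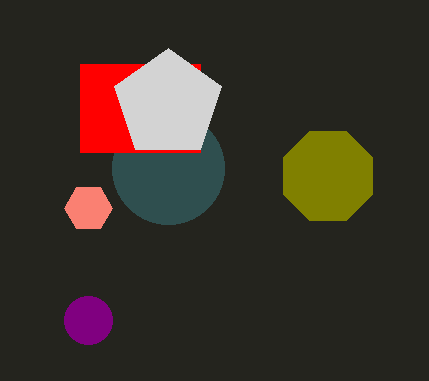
a_1 = 88
b_1 = 208
c_1 = 24
a_2 = 168
b_2 = 168
c_2 = 56
p_3 = 80
q_3 = 64
s_3 = 200
t_3 = 152
a_4 = 88
b_4 = 320
c_4 = 24
a_5 = 168
b_5 = 104
c_5 = 56
a_6 = 328
b_6 = 176
c_6 = 48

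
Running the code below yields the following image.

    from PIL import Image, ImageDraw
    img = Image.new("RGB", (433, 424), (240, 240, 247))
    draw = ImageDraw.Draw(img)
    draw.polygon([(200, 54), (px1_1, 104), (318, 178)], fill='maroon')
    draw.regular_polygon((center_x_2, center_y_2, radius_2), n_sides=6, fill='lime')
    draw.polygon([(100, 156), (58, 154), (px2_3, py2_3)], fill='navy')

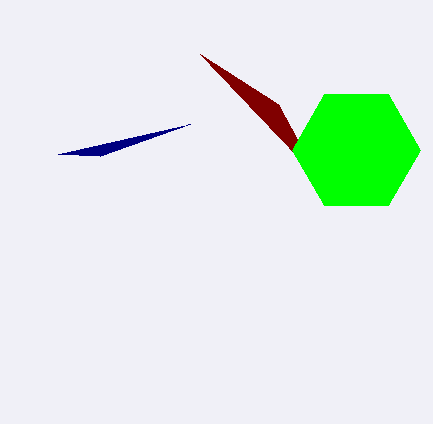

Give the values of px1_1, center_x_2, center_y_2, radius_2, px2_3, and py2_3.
px1_1 = 278
center_x_2 = 356
center_y_2 = 150
radius_2 = 64
px2_3 = 190
py2_3 = 124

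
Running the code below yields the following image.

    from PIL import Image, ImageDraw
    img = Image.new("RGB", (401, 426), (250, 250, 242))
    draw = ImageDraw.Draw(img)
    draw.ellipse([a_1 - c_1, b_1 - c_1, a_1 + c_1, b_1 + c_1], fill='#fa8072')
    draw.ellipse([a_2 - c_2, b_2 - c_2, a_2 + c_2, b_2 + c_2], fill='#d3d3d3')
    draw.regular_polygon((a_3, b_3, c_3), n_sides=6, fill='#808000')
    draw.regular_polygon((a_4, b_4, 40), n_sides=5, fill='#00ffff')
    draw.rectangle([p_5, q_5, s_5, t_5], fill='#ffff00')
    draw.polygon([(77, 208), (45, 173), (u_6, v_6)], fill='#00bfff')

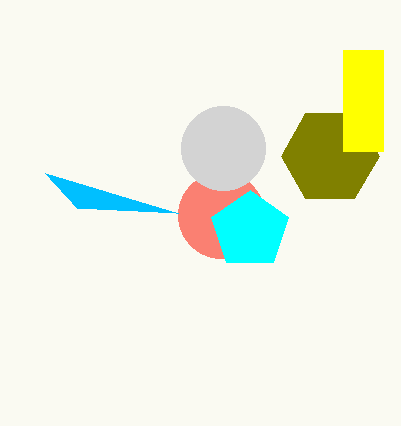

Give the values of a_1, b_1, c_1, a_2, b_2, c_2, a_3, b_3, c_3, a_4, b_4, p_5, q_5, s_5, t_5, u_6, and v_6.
a_1 = 221, b_1 = 215, c_1 = 43, a_2 = 223, b_2 = 148, c_2 = 42, a_3 = 330, b_3 = 156, c_3 = 49, a_4 = 250, b_4 = 230, p_5 = 343, q_5 = 50, s_5 = 383, t_5 = 151, u_6 = 178, v_6 = 213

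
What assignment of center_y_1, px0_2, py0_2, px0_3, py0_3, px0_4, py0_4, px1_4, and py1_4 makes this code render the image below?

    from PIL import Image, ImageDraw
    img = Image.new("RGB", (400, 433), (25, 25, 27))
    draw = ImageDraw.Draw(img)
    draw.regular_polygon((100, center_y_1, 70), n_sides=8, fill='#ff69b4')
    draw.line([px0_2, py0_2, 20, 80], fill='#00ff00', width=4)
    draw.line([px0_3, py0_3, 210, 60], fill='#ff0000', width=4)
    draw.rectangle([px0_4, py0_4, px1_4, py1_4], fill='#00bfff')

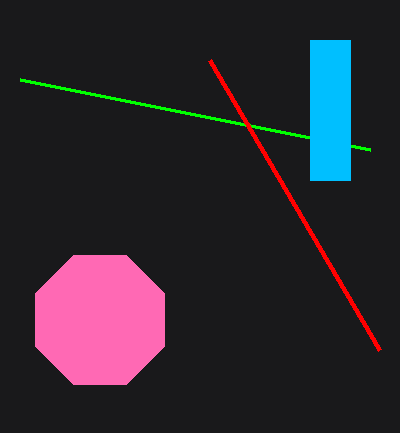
center_y_1 = 320
px0_2 = 370
py0_2 = 150
px0_3 = 380
py0_3 = 350
px0_4 = 310
py0_4 = 40
px1_4 = 350
py1_4 = 180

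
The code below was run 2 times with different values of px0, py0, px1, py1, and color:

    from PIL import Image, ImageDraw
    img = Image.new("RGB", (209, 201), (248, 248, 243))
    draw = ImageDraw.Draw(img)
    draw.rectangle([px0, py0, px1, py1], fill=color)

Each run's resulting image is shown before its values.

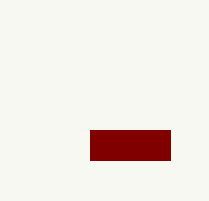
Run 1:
px0 = 90
py0 = 130
px1 = 170
py1 = 160
color = 'maroon'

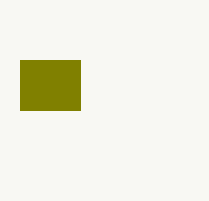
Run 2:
px0 = 20
py0 = 60
px1 = 80
py1 = 110
color = 'olive'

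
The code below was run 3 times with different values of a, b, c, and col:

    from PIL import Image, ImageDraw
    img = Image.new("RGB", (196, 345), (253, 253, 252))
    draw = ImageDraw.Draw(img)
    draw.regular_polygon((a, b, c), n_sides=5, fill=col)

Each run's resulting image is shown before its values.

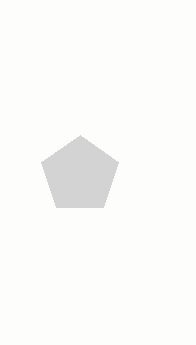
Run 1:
a = 80; b = 175; c = 40; col = 'lightgray'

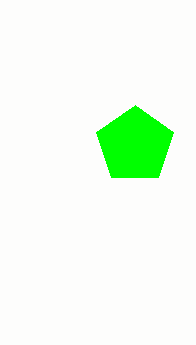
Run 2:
a = 135, b = 145, c = 40, col = 'lime'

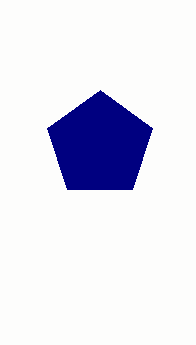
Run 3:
a = 100; b = 145; c = 55; col = 'navy'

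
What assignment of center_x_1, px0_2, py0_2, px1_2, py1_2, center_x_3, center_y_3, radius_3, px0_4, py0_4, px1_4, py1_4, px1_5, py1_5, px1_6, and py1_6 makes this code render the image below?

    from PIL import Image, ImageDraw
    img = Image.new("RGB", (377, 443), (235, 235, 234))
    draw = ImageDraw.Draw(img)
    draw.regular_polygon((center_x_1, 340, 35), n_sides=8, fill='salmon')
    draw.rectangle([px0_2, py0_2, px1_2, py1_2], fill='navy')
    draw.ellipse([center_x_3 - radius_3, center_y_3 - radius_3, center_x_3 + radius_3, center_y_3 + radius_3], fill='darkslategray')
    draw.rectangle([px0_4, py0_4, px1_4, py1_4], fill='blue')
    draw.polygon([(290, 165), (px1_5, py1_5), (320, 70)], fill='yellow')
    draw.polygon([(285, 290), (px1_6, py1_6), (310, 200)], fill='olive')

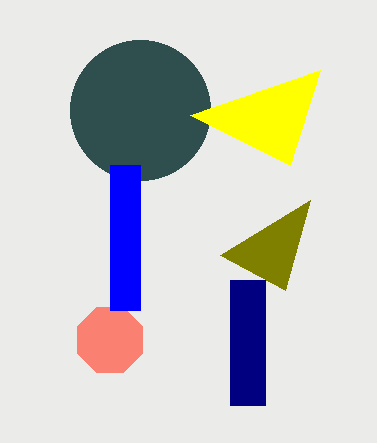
center_x_1 = 110, px0_2 = 230, py0_2 = 280, px1_2 = 265, py1_2 = 405, center_x_3 = 140, center_y_3 = 110, radius_3 = 70, px0_4 = 110, py0_4 = 165, px1_4 = 140, py1_4 = 310, px1_5 = 190, py1_5 = 115, px1_6 = 220, py1_6 = 255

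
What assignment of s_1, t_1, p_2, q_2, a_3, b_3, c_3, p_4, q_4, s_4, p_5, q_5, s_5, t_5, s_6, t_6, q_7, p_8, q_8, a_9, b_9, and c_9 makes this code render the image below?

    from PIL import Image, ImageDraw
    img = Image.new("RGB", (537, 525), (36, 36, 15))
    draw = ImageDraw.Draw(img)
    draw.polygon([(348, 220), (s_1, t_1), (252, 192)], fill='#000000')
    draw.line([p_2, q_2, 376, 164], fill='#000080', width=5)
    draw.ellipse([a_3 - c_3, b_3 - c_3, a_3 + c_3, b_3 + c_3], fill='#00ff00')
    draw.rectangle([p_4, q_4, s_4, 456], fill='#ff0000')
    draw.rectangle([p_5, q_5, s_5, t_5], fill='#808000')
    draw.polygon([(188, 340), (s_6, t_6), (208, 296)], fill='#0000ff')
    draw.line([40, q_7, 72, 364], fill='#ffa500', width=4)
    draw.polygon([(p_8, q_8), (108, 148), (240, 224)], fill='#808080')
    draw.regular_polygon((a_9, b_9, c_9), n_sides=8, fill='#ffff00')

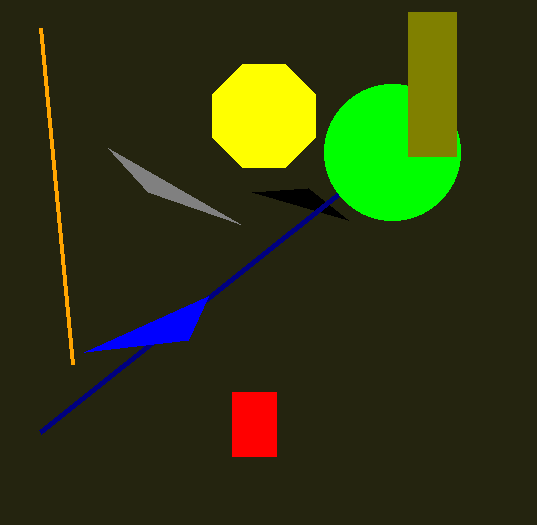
s_1 = 308; t_1 = 188; p_2 = 40; q_2 = 432; a_3 = 392; b_3 = 152; c_3 = 68; p_4 = 232; q_4 = 392; s_4 = 276; p_5 = 408; q_5 = 12; s_5 = 456; t_5 = 156; s_6 = 84; t_6 = 352; q_7 = 28; p_8 = 148; q_8 = 192; a_9 = 264; b_9 = 116; c_9 = 56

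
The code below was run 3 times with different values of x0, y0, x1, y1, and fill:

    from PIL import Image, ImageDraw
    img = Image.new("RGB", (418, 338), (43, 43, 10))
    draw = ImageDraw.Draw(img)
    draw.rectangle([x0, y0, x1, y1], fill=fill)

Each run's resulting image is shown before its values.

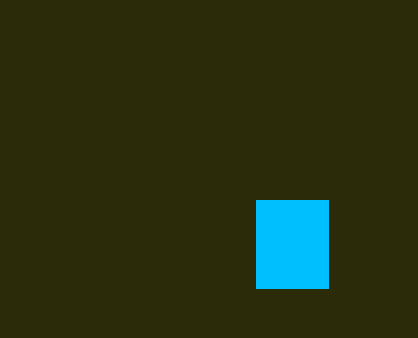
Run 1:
x0 = 256
y0 = 200
x1 = 328
y1 = 288
fill = 'deepskyblue'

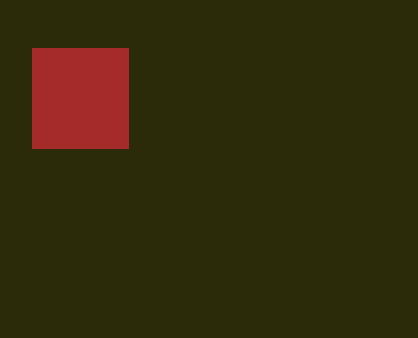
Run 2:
x0 = 32, y0 = 48, x1 = 128, y1 = 148, fill = 'brown'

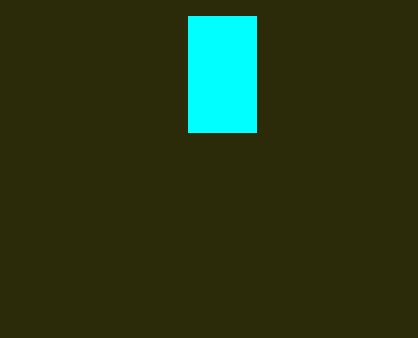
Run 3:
x0 = 188, y0 = 16, x1 = 256, y1 = 132, fill = 'cyan'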